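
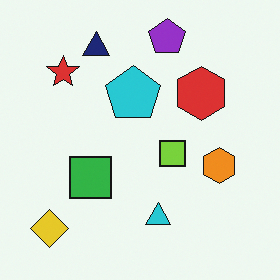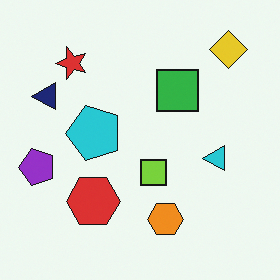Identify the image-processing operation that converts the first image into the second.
This is the original image transposed (reflected across the top-left ↔ bottom-right diagonal).

Shapes have swapped their row and column positions — what was in the top-right is now in the bottom-left — a diagonal reflection.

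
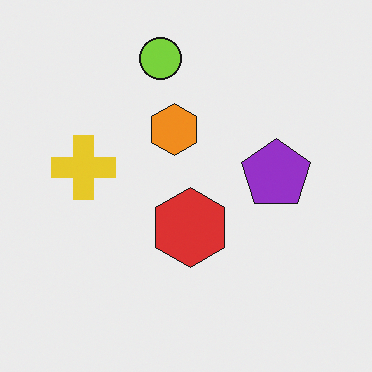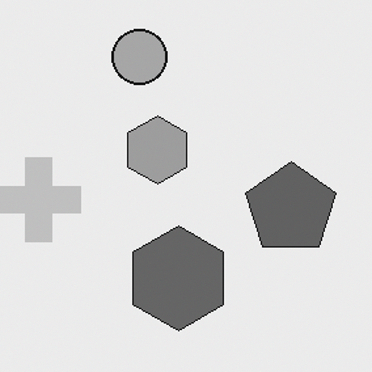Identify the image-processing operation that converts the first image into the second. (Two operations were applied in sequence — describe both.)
The image was converted to grayscale, then cropped slightly and scaled back up.

All color is removed — every shape is now a shade of grey. The visible shapes are larger and the field of view is narrower; shapes near the original edges may be partly or wholly outside the frame — a crop-and-rescale.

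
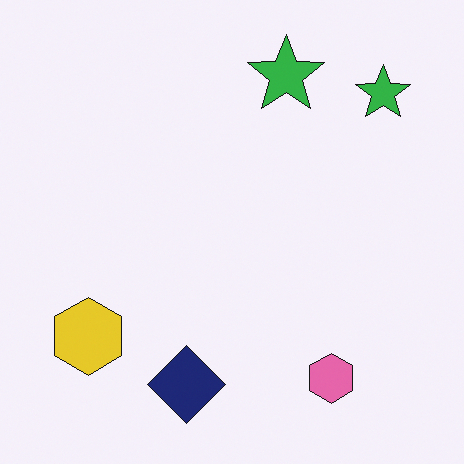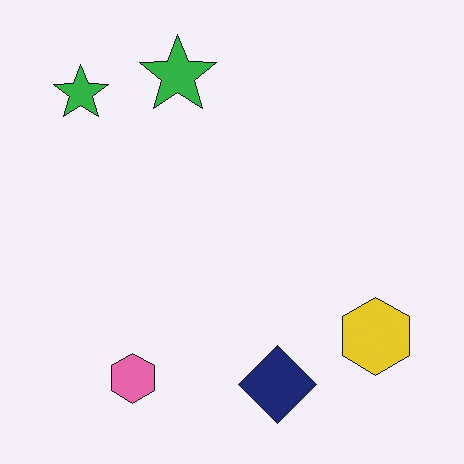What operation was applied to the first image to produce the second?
This is the original image flipped horizontally (left ↔ right).

The yellow hexagon is in the bottom-left of the first image and the bottom-right of the second — shapes on opposite sides of the vertical midline have swapped in a mirror flip.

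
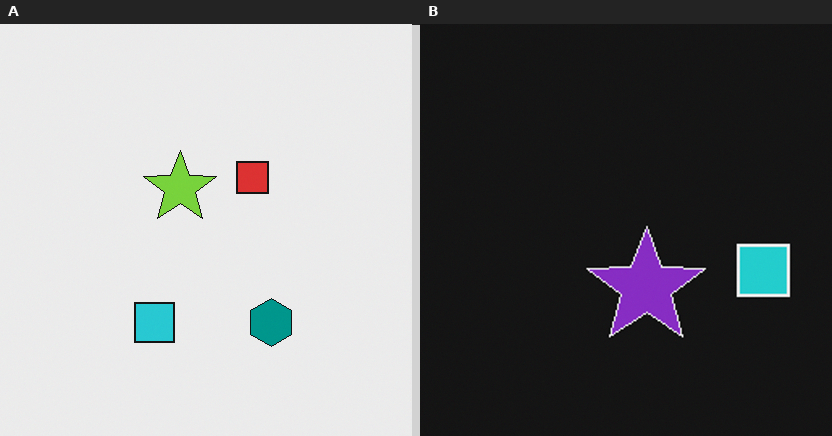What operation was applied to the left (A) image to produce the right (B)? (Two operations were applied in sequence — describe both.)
The transformation is: color-inverted (negative), then cropped tightly and scaled back up.

The light background has become dark and every shape's color is its complement — a photographic negative. The visible shapes are larger and the field of view is narrower; shapes near the original edges may be partly or wholly outside the frame — a crop-and-rescale.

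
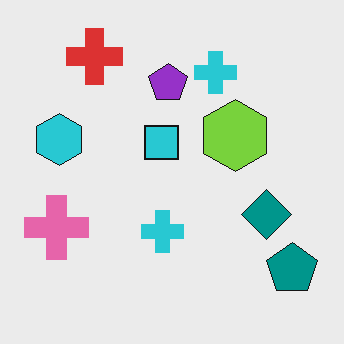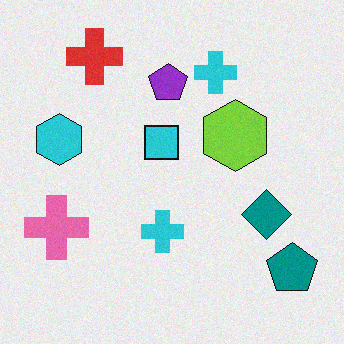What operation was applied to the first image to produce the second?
The image was degraded with a light layer of grain.

Random speckle covers the whole image, including the flat background.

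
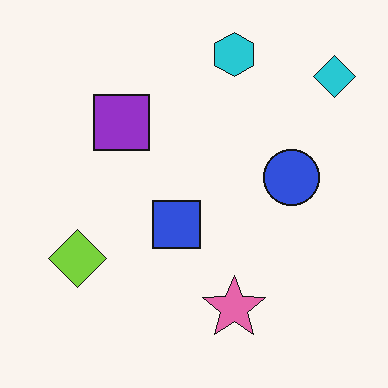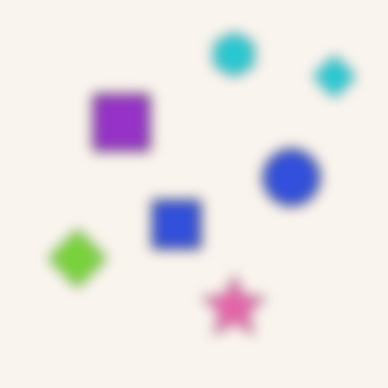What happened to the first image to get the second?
It was strongly gaussian-blurred.

Shape edges and outlines are uniformly softened across the whole image.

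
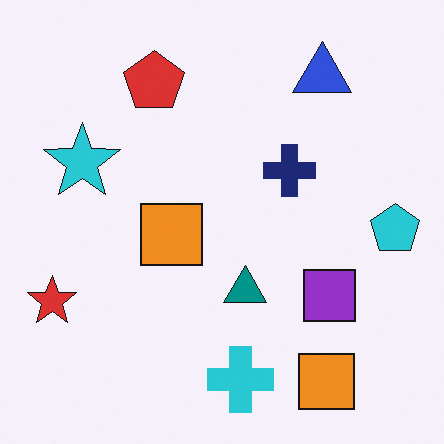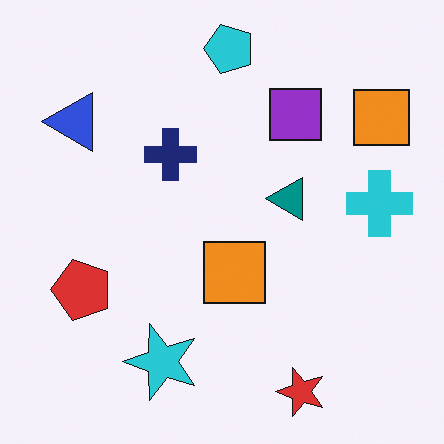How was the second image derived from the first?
It was rotated 90° counter-clockwise.

The red star sits in the bottom-left of the first image and the bottom-right of the second — consistent with a whole-image 90° counter-clockwise rotation.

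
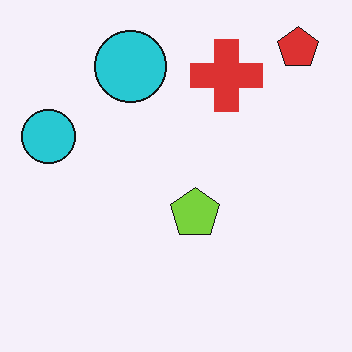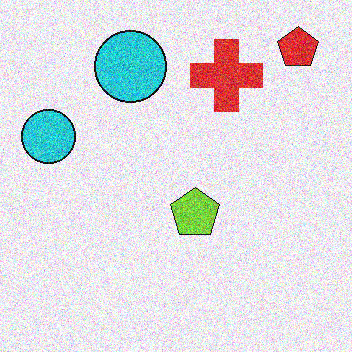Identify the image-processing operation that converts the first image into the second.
The transformation is: degraded with strong gaussian noise.

Random speckle covers the whole image, including the flat background.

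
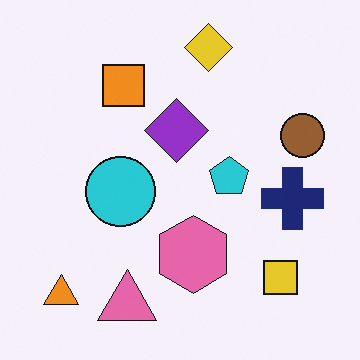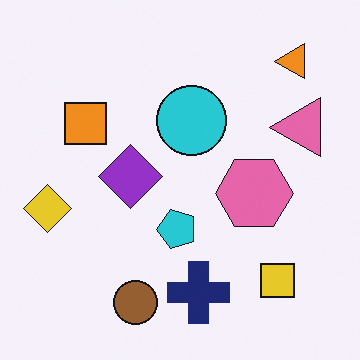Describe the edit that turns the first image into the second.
The transformation is: transposed (reflected across the top-left ↔ bottom-right diagonal).

Shapes have swapped their row and column positions — what was in the top-right is now in the bottom-left — a diagonal reflection.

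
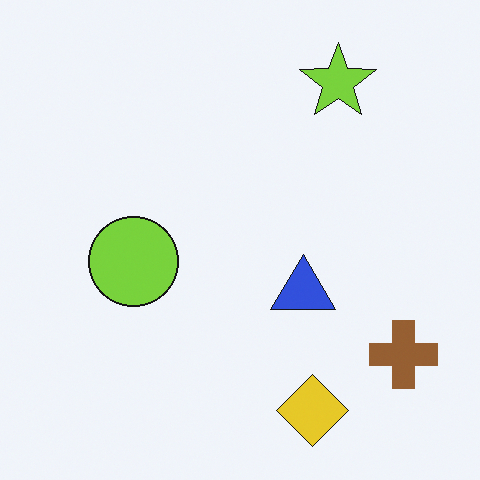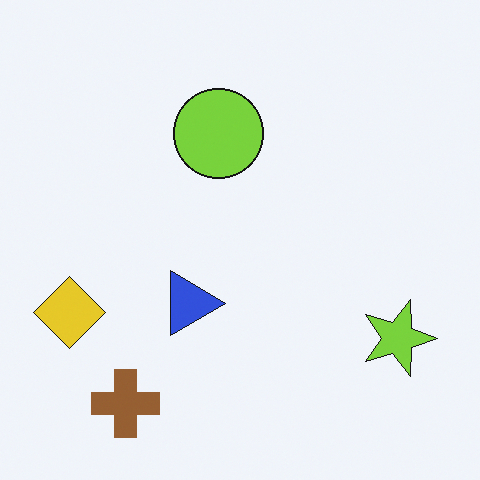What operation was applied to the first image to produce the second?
Rotated 90° clockwise.

The brown cross sits in the bottom-right of the first image and the bottom-left of the second — consistent with a whole-image 90° clockwise rotation.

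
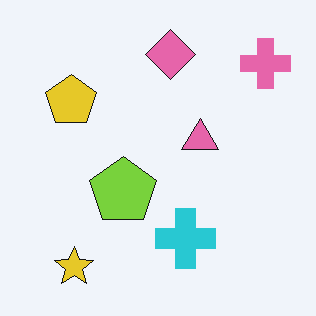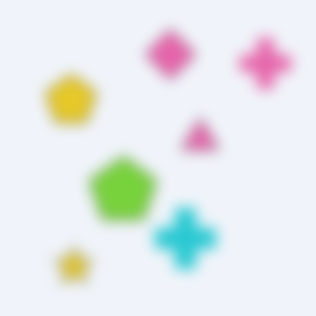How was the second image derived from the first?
The transformation is: strongly gaussian-blurred.

Shape edges and outlines are uniformly softened across the whole image.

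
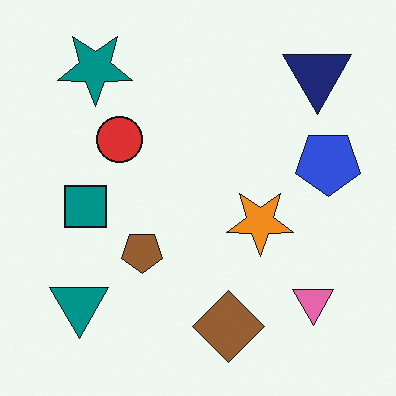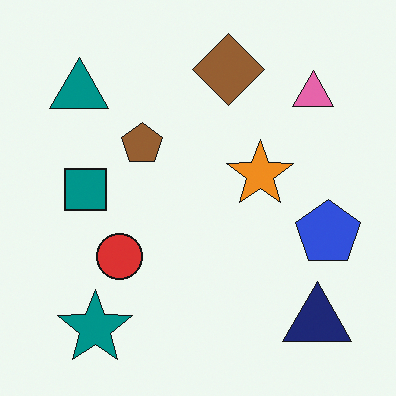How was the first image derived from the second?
It was flipped vertically (top ↔ bottom).

The teal star is in the bottom-left of the second image and the top-left of the first — shapes on opposite sides of the horizontal midline have swapped in a mirror flip.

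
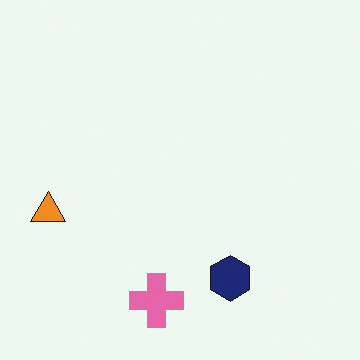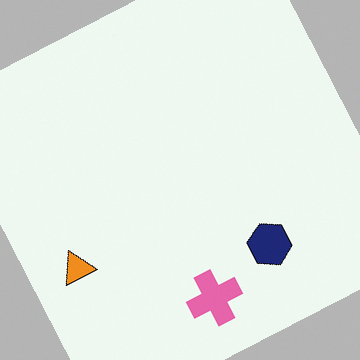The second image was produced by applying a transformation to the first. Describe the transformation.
Rotated counter-clockwise by a clearly visible amount.

Every shape is tilted by the same angle and the image corners show triangular fill wedges — a whole-image rotation by a non-right angle.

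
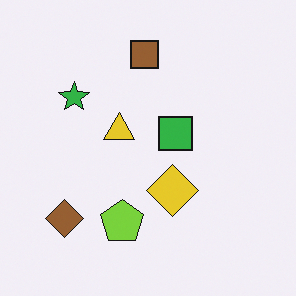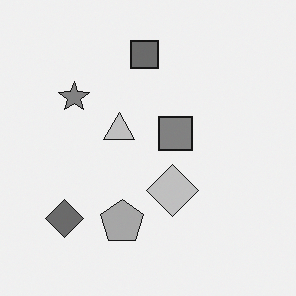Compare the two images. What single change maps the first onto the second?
It was converted to grayscale.

All color is removed — every shape is now a shade of grey.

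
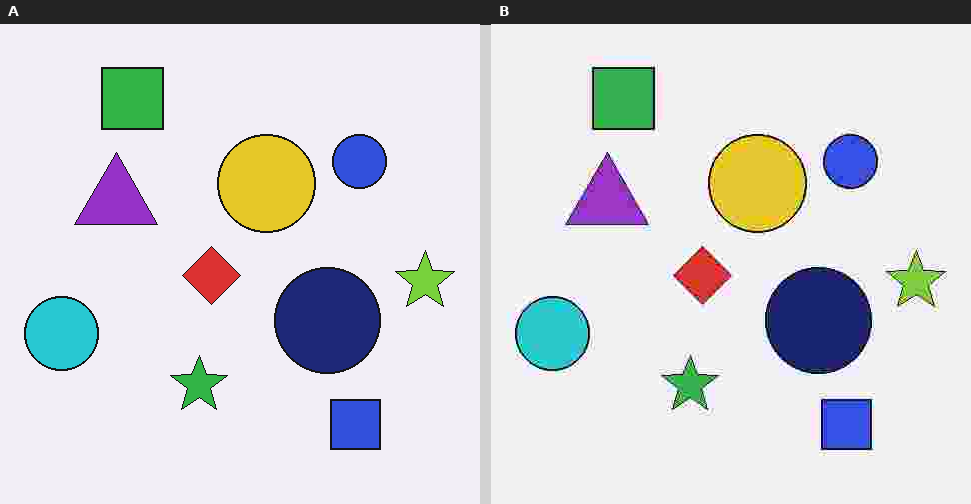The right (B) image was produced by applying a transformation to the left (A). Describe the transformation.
It was heavily JPEG-compressed with obvious blocking artifacts.

Blocky 8×8 compression artifacts appear around shape edges and the flat background shows ringing — characteristic JPEG degradation.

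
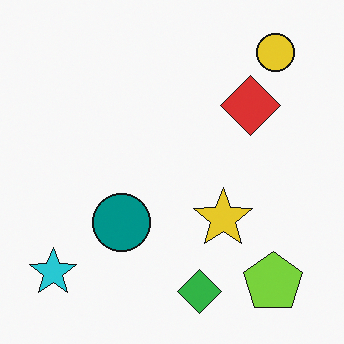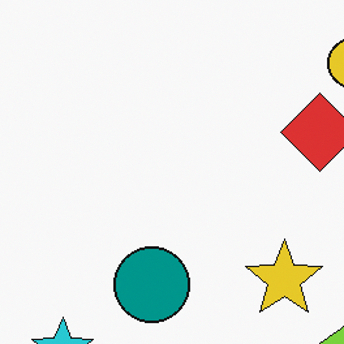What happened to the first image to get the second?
The second image is the first cropped slightly and scaled back up.

The visible shapes are larger and the field of view is narrower; shapes near the original edges may be partly or wholly outside the frame — a crop-and-rescale.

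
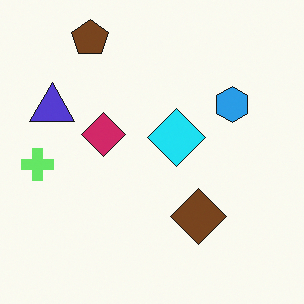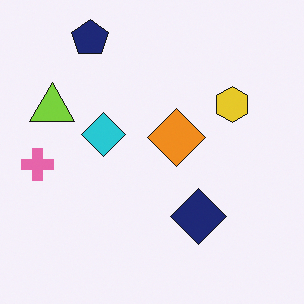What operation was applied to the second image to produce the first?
The first image is the second hue-shifted noticeably.

Every shape's color has rotated by the same amount around the hue wheel — a uniform hue shift.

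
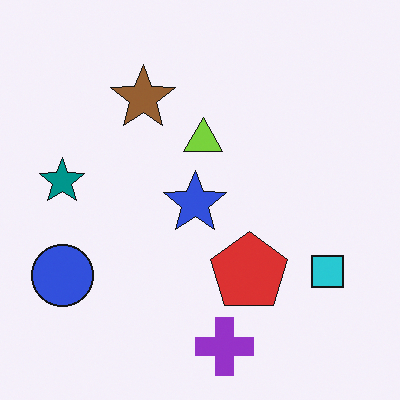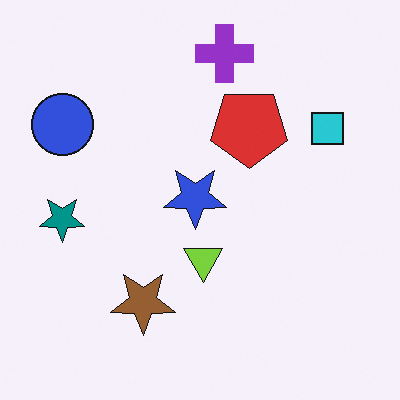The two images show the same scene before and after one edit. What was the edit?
Flipped vertically (top ↔ bottom).

The purple cross is in the bottom of the first image and the top of the second — shapes on opposite sides of the horizontal midline have swapped in a mirror flip.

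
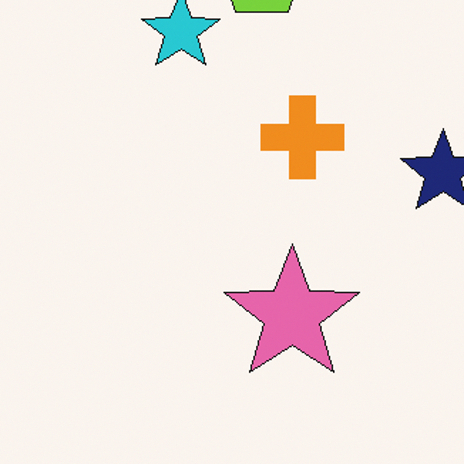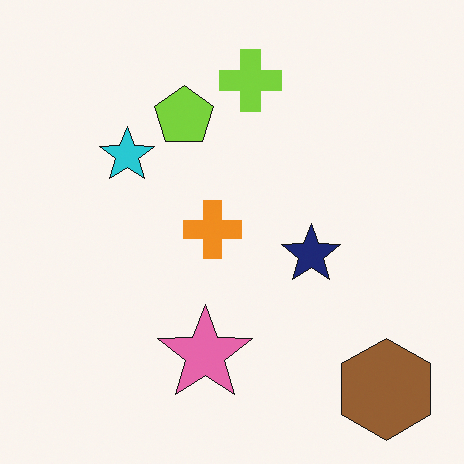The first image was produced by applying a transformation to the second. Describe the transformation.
The first image is the second cropped to a modestly smaller region and rescaled.

The visible shapes are larger and the field of view is narrower; shapes near the original edges may be partly or wholly outside the frame — a crop-and-rescale.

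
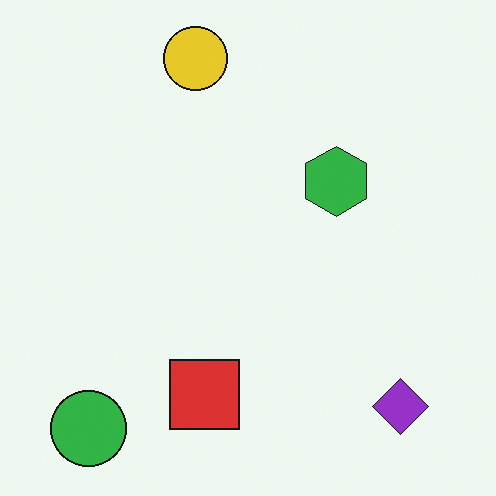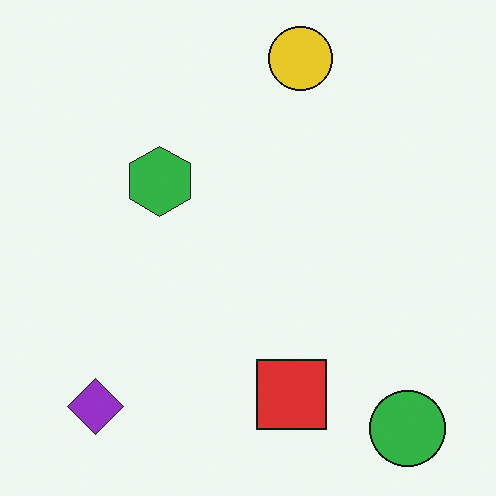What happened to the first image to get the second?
The transformation is: flipped horizontally (left ↔ right).

The green circle is in the bottom-left of the first image and the bottom-right of the second — shapes on opposite sides of the vertical midline have swapped in a mirror flip.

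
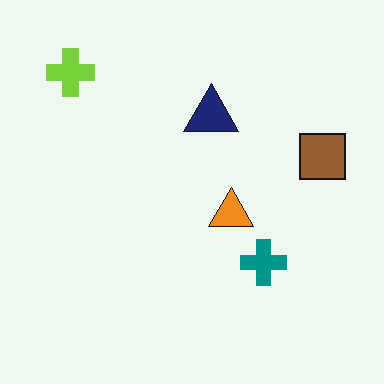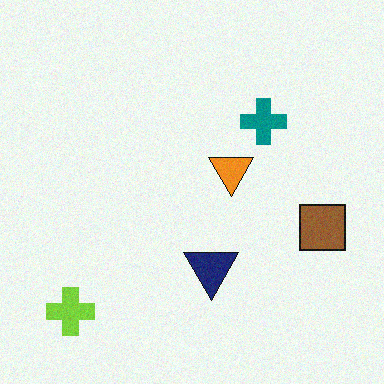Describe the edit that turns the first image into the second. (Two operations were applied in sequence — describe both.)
The transformation is: flipped vertically (top ↔ bottom), then degraded with subtle gaussian noise.

The lime cross is in the top-left of the first image and the bottom-left of the second — shapes on opposite sides of the horizontal midline have swapped in a mirror flip. Random speckle covers the whole image, including the flat background.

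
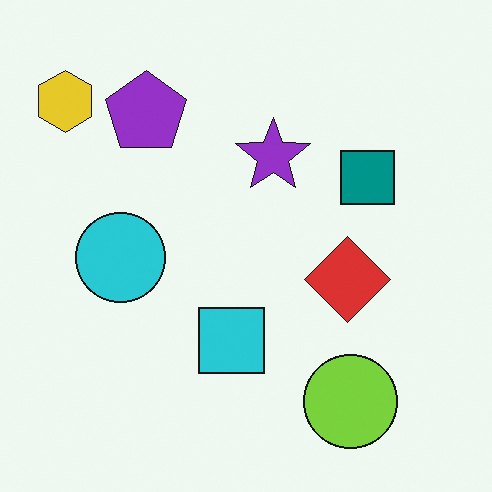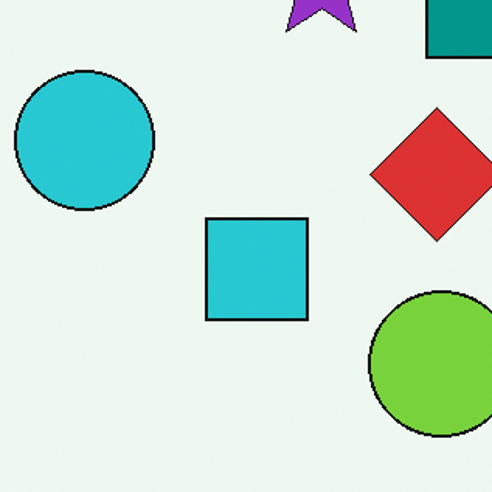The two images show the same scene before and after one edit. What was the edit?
It was cropped to a modestly smaller region and rescaled.

The visible shapes are larger and the field of view is narrower; shapes near the original edges may be partly or wholly outside the frame — a crop-and-rescale.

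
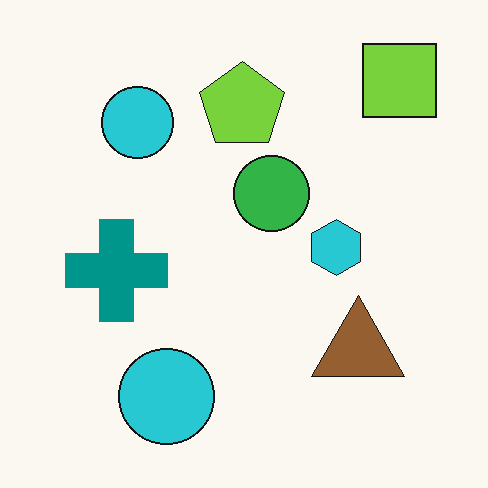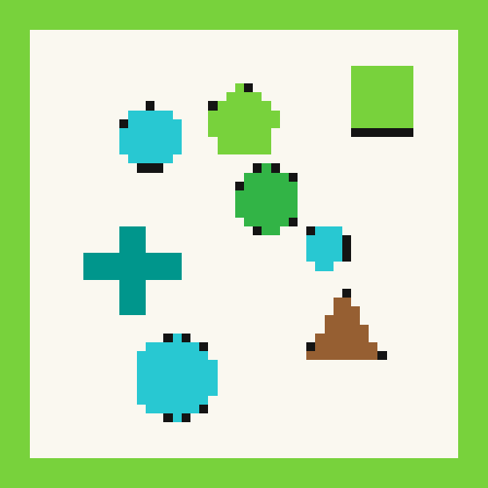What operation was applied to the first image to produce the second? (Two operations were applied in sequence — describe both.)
This is the original image coarsely pixelated, then framed with a lime border.

Shapes are reduced to large square blocks; fine edges and outlines are lost — a downscale-then-upscale (mosaic) effect. A solid lime frame runs around the edge of the second image, with the content slightly shrunk inside it.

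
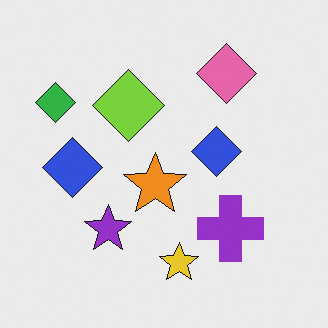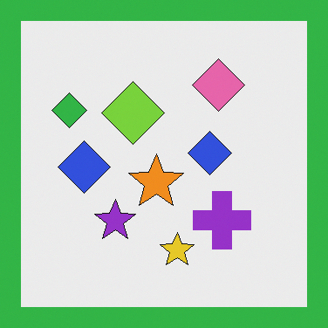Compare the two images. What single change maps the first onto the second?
It was framed with a green border.

A solid green frame runs around the edge of the second image, with the content slightly shrunk inside it.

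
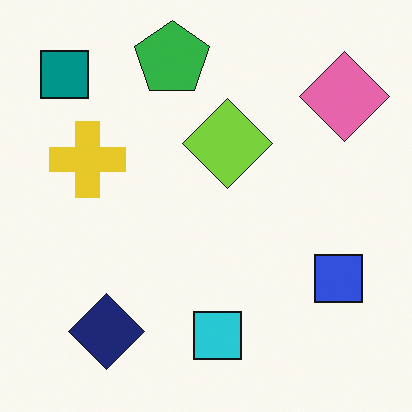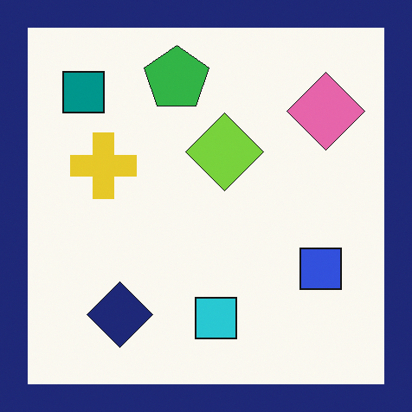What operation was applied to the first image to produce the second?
The image was framed with a navy border.

A solid navy frame runs around the edge of the second image, with the content slightly shrunk inside it.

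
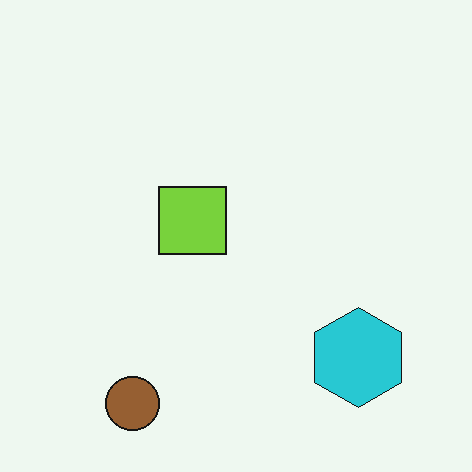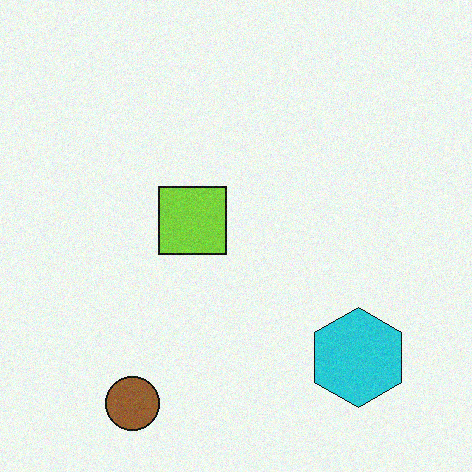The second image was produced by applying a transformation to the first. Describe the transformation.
The second image is the first degraded with subtle gaussian noise.

Random speckle covers the whole image, including the flat background.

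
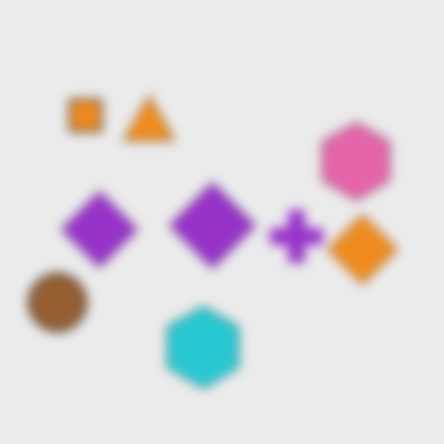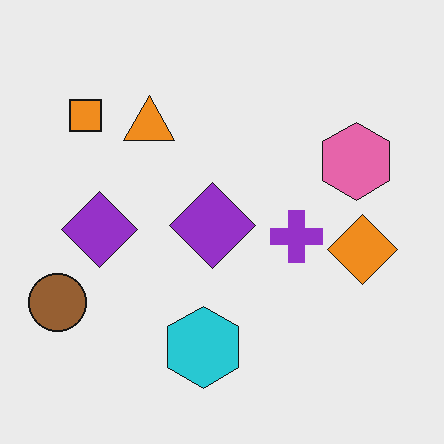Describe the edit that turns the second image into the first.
It was heavily blurred.

Shape edges and outlines are uniformly softened across the whole image.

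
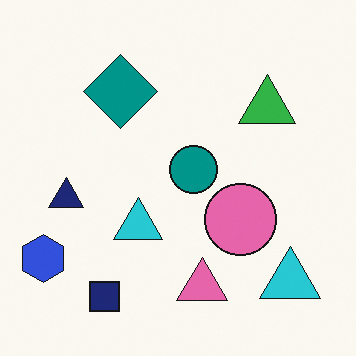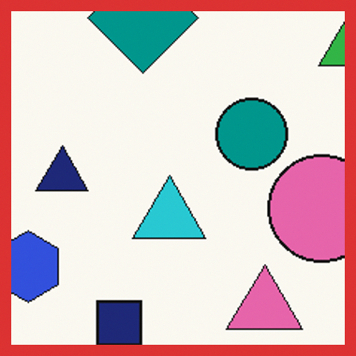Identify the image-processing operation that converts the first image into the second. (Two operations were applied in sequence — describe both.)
The image was cropped to a modestly smaller region and rescaled, then framed with a red border.

The visible shapes are larger and the field of view is narrower; shapes near the original edges may be partly or wholly outside the frame — a crop-and-rescale. A solid red frame runs around the edge of the second image, with the content slightly shrunk inside it.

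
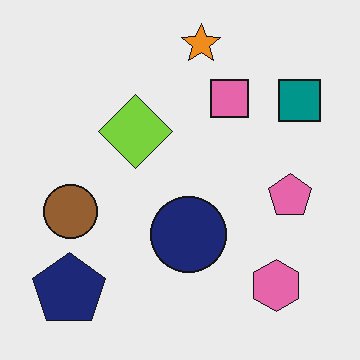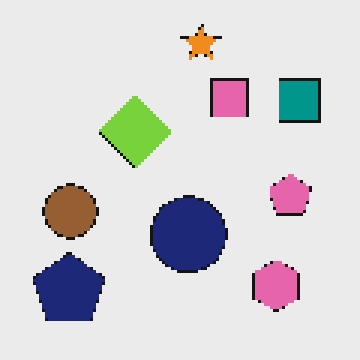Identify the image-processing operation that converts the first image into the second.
The second image is the first mildly pixelated.

Shapes are reduced to large square blocks; fine edges and outlines are lost — a downscale-then-upscale (mosaic) effect.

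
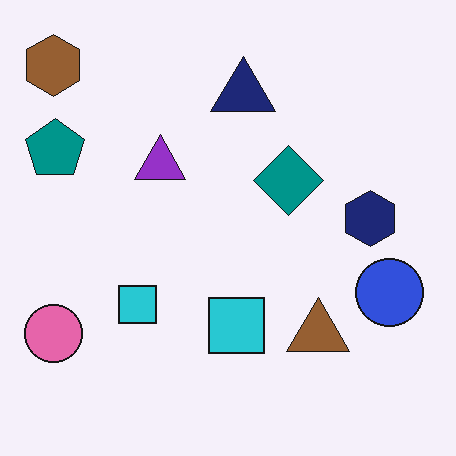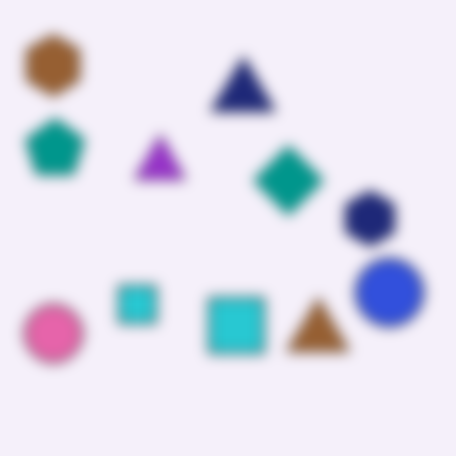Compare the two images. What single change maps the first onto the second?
It was heavily blurred.

Shape edges and outlines are uniformly softened across the whole image.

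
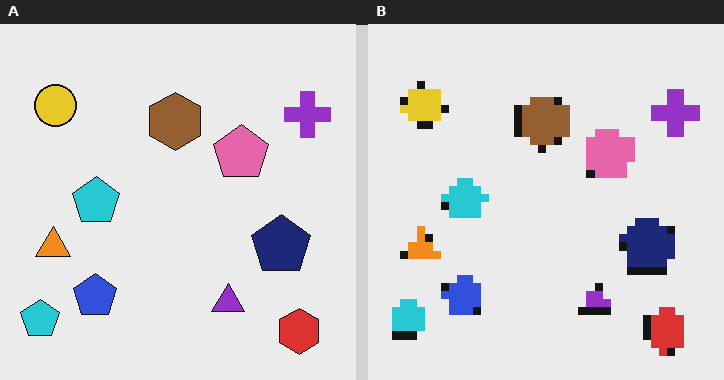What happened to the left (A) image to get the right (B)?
Pixelated into visible square blocks.

Shapes are reduced to large square blocks; fine edges and outlines are lost — a downscale-then-upscale (mosaic) effect.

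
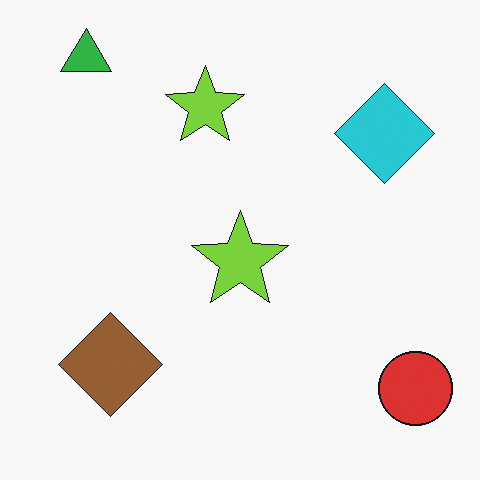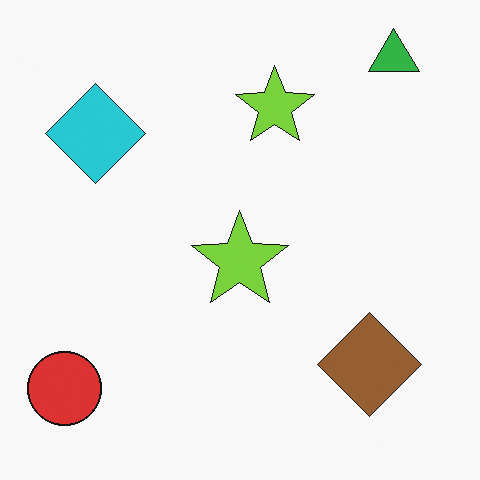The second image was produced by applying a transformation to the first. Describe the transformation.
It was flipped horizontally (left ↔ right).

The red circle is in the bottom-right of the first image and the bottom-left of the second — shapes on opposite sides of the vertical midline have swapped in a mirror flip.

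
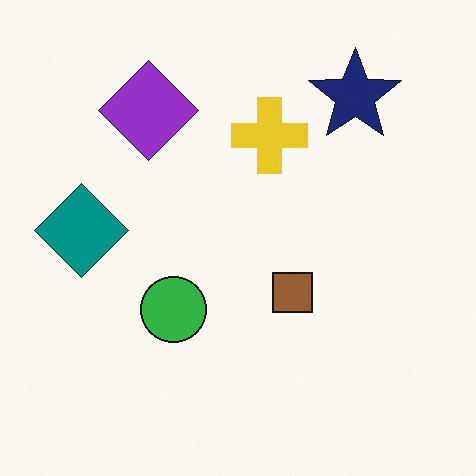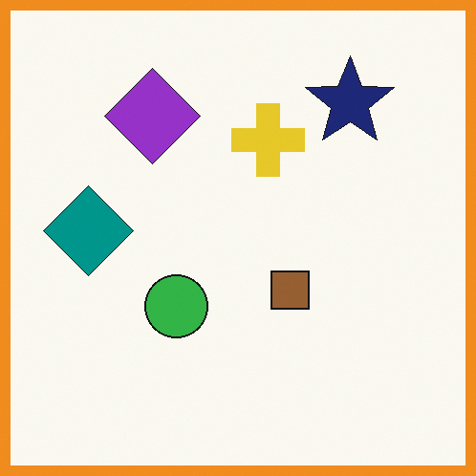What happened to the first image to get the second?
It was framed with a orange border.

A solid orange frame runs around the edge of the second image, with the content slightly shrunk inside it.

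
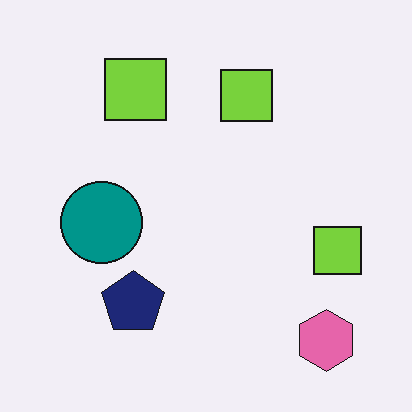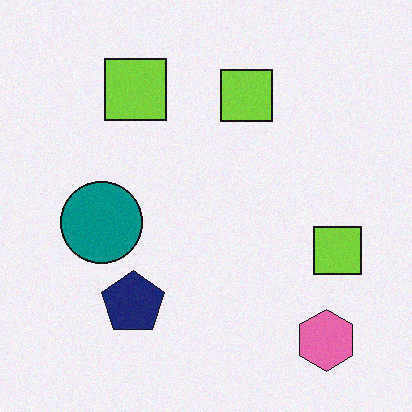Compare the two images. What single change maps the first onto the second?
This is the original image degraded with subtle gaussian noise.

Random speckle covers the whole image, including the flat background.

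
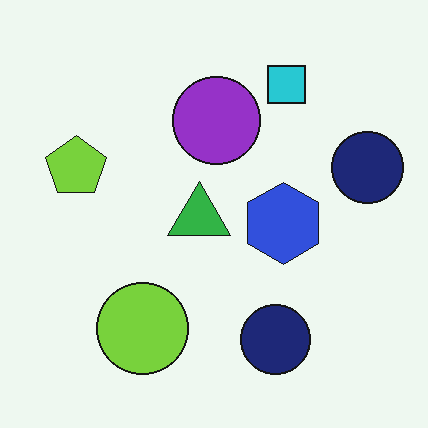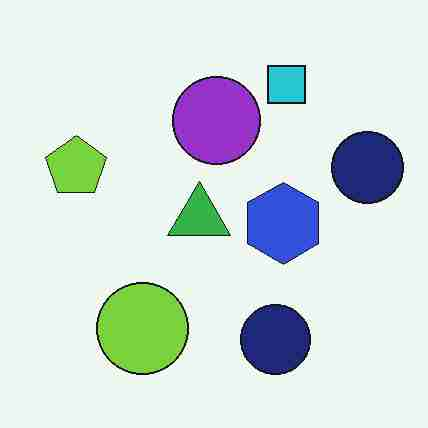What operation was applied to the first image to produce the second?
The second image is the first heavily JPEG-compressed with obvious blocking artifacts.

Blocky 8×8 compression artifacts appear around shape edges and the flat background shows ringing — characteristic JPEG degradation.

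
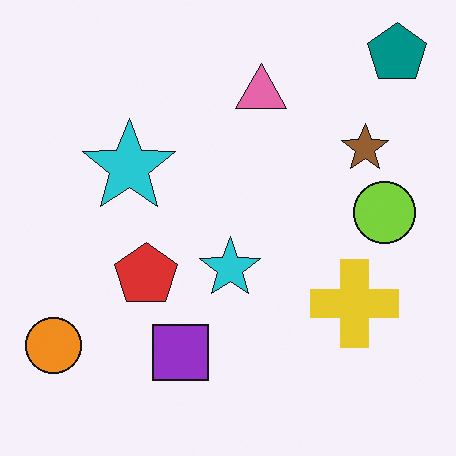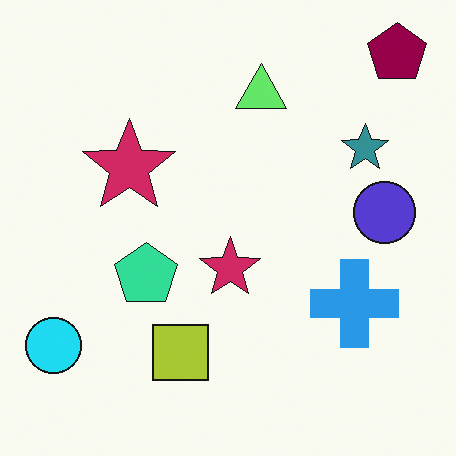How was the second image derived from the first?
The transformation is: hue-shifted through roughly a third of the color wheel.

Every shape's color has rotated by the same amount around the hue wheel — a uniform hue shift.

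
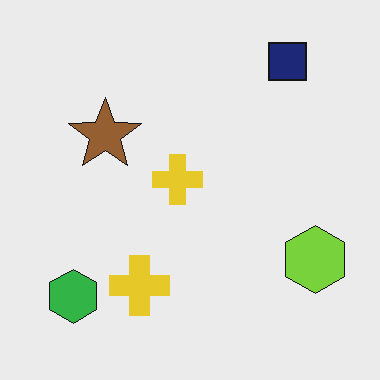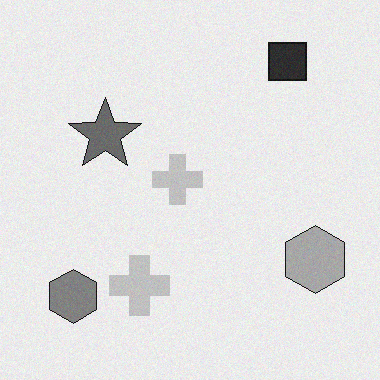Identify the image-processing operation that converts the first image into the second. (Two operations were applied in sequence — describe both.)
The image was converted to grayscale, then degraded with a light layer of grain.

All color is removed — every shape is now a shade of grey. Random speckle covers the whole image, including the flat background.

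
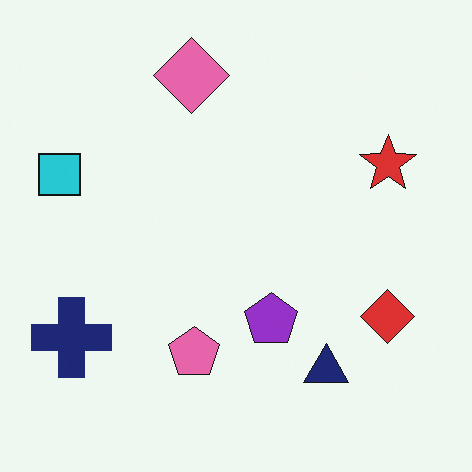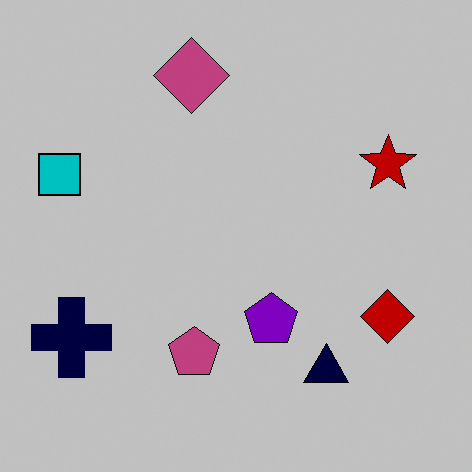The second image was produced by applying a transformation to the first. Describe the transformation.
The second image is the first aggressively posterized.

Each flat color has snapped to a coarser quantized level — most visibly, the near-white background has dropped to a flat grey.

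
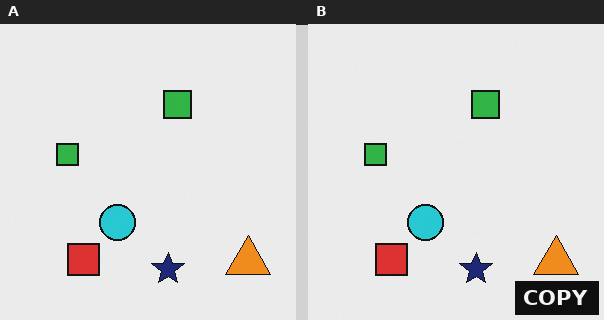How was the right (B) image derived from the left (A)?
It was watermarked with the text "COPY" in the lower-right corner.

A dark label reading "COPY" appears in the lower-right corner.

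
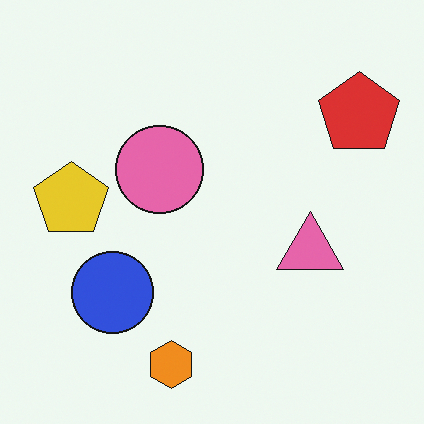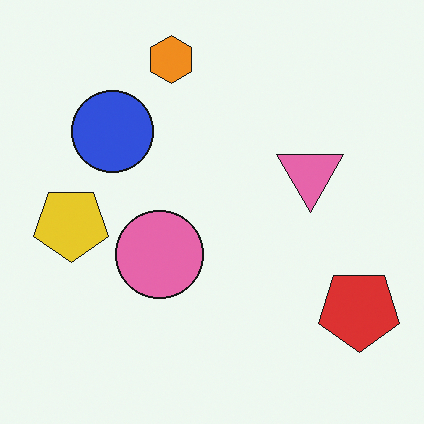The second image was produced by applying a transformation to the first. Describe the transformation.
The second image is the first flipped vertically (top ↔ bottom).

The orange hexagon is in the bottom of the first image and the top of the second — shapes on opposite sides of the horizontal midline have swapped in a mirror flip.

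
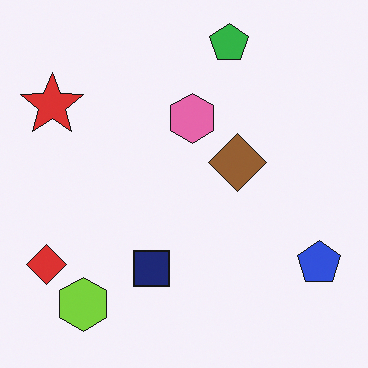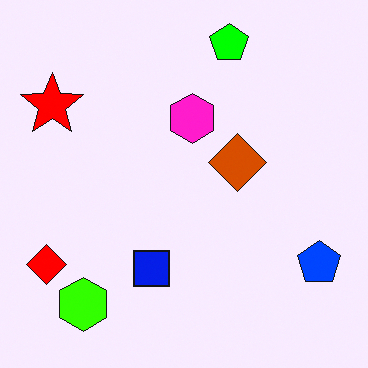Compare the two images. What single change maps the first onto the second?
Heavily oversaturated.

All colors are more vivid — a global saturation change.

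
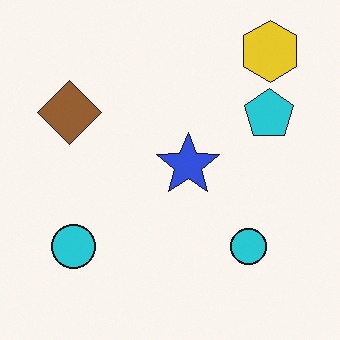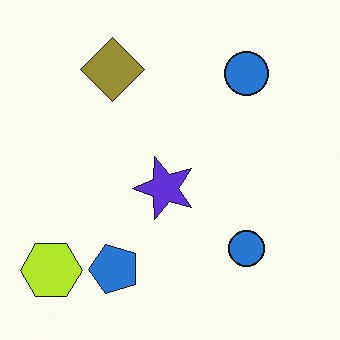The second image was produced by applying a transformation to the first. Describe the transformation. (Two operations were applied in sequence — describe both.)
The transformation is: transposed (reflected across the top-left ↔ bottom-right diagonal), then hue-shifted slightly.

Shapes have swapped their row and column positions — what was in the top-right is now in the bottom-left — a diagonal reflection. Every shape's color has rotated by the same amount around the hue wheel — a uniform hue shift.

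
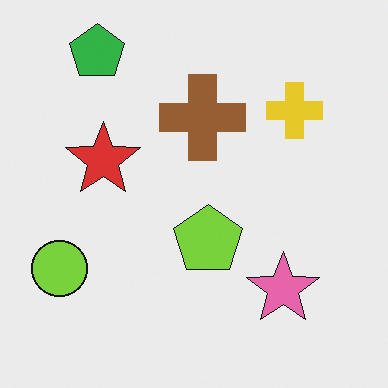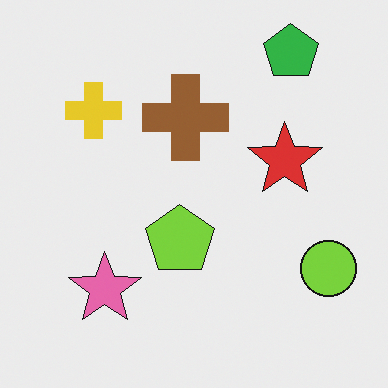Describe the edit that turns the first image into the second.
The transformation is: flipped horizontally (left ↔ right).

The lime circle is in the bottom-left of the first image and the bottom-right of the second — shapes on opposite sides of the vertical midline have swapped in a mirror flip.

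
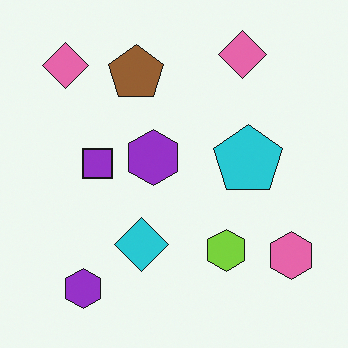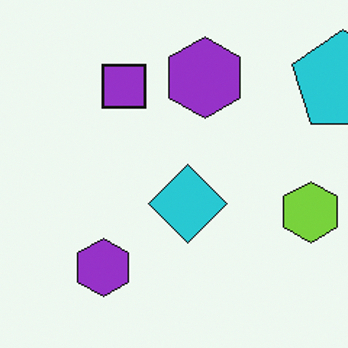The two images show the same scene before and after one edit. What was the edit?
The transformation is: cropped to a modestly smaller region and rescaled.

The visible shapes are larger and the field of view is narrower; shapes near the original edges may be partly or wholly outside the frame — a crop-and-rescale.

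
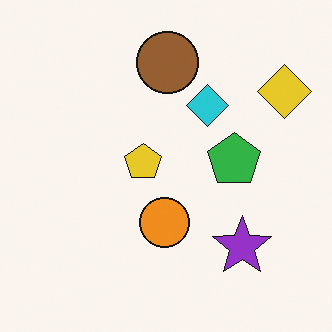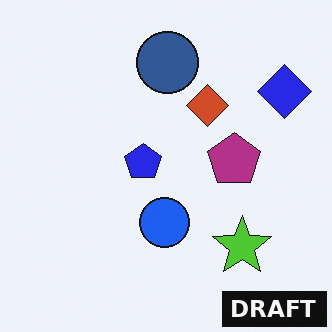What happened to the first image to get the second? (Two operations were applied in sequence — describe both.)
This is the original image hue-shifted through roughly half the color wheel, then watermarked with the text "DRAFT" in the lower-right corner.

Every shape's color has rotated by the same amount around the hue wheel — a uniform hue shift. A dark label reading "DRAFT" appears in the lower-right corner.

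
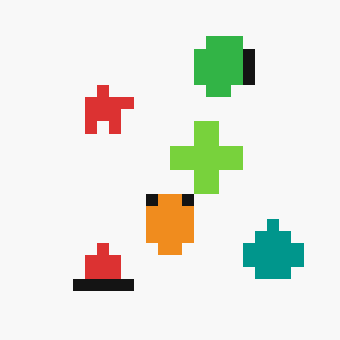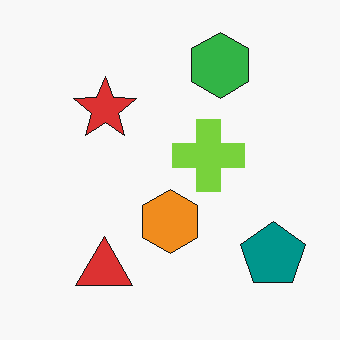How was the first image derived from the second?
The transformation is: heavily pixelated into large blocks.

Shapes are reduced to large square blocks; fine edges and outlines are lost — a downscale-then-upscale (mosaic) effect.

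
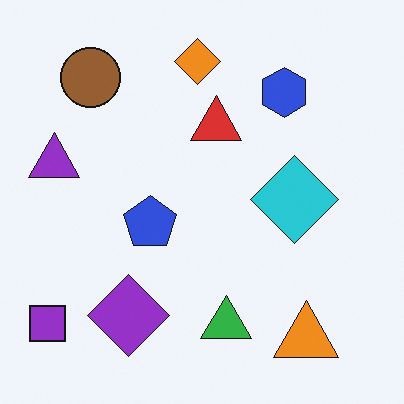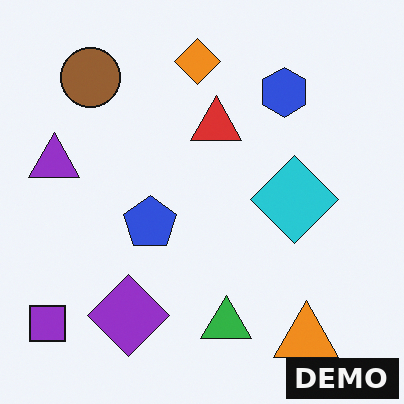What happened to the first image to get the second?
The image was watermarked with the text "DEMO" in the lower-right corner.

A dark label reading "DEMO" appears in the lower-right corner.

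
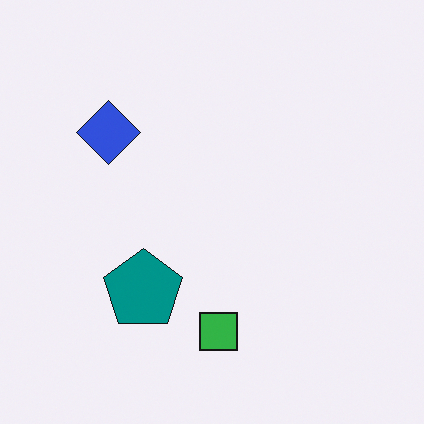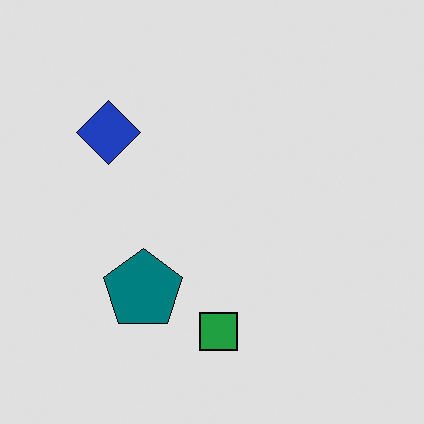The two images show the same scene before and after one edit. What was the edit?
The image was moderately posterized.

Each flat color has snapped to a coarser quantized level — most visibly, the near-white background has dropped to a flat grey.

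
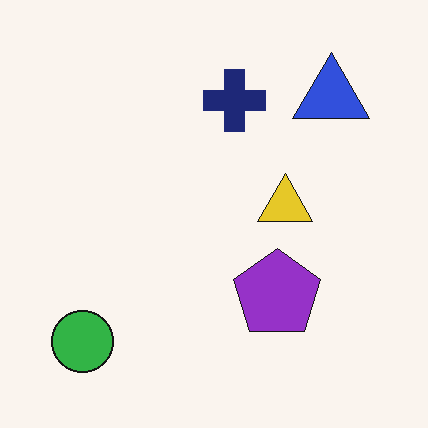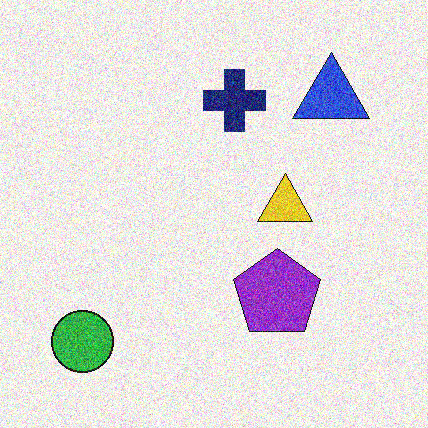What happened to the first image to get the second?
The image was degraded with strong gaussian noise.

Random speckle covers the whole image, including the flat background.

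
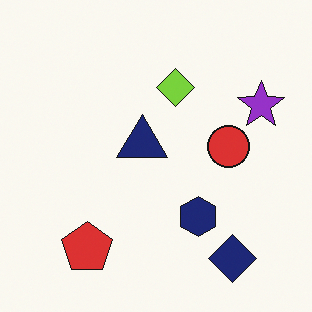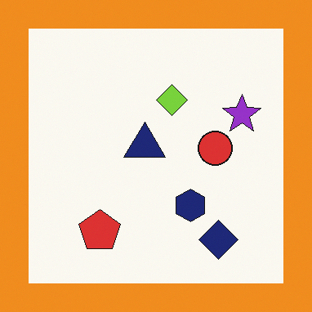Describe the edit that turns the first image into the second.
Framed with a orange border.

A solid orange frame runs around the edge of the second image, with the content slightly shrunk inside it.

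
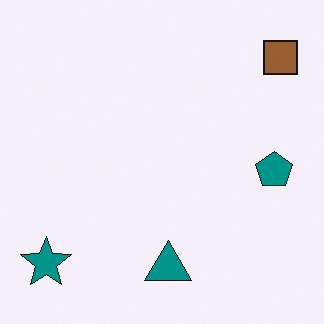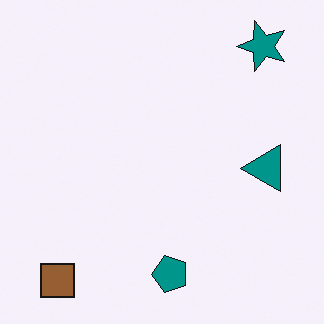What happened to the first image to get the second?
Transposed (reflected across the top-left ↔ bottom-right diagonal).

Shapes have swapped their row and column positions — what was in the top-right is now in the bottom-left — a diagonal reflection.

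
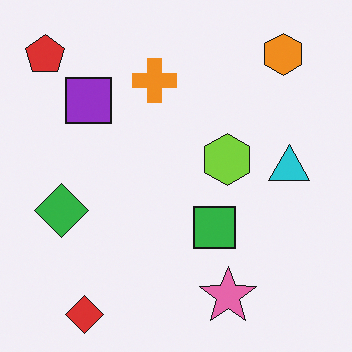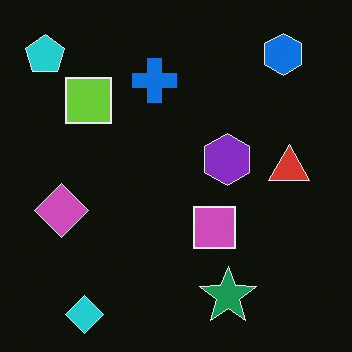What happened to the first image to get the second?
The second image is the first color-inverted (negative).

The light background has become dark and every shape's color is its complement — a photographic negative.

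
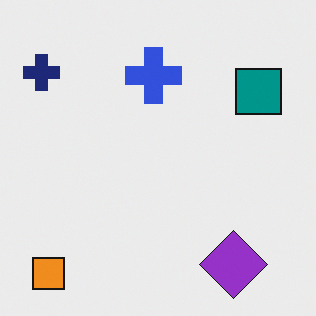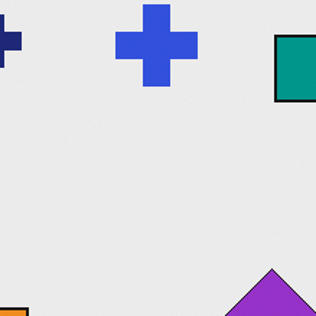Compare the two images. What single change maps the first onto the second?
The second image is the first cropped slightly and scaled back up.

The visible shapes are larger and the field of view is narrower; shapes near the original edges may be partly or wholly outside the frame — a crop-and-rescale.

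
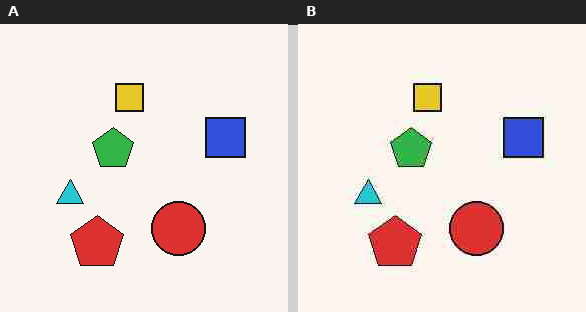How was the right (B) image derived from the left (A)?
Degraded with heavy JPEG compression.

Blocky 8×8 compression artifacts appear around shape edges and the flat background shows ringing — characteristic JPEG degradation.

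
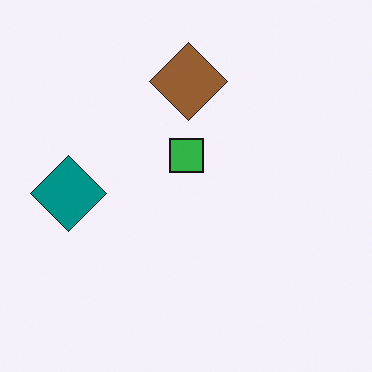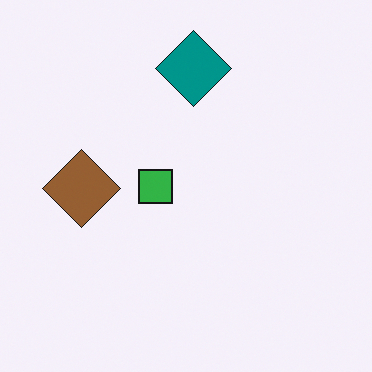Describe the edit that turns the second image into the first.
The image was transposed (reflected across the top-left ↔ bottom-right diagonal).

Shapes have swapped their row and column positions — what was in the top-right is now in the bottom-left — a diagonal reflection.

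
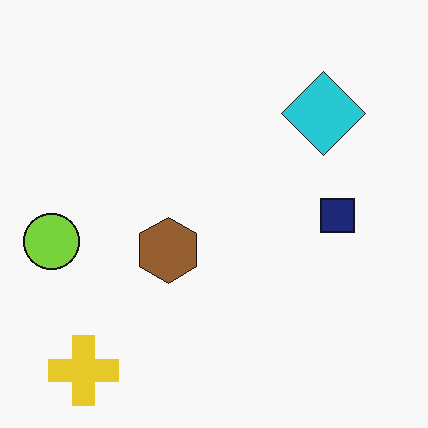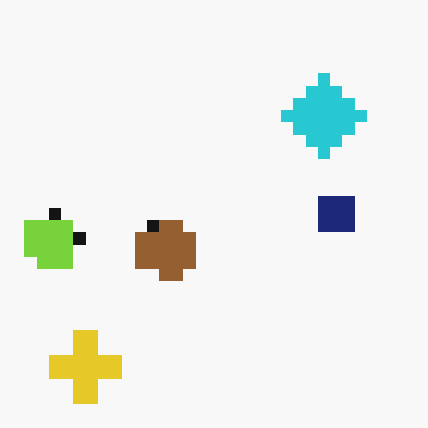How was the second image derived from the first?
It was heavily pixelated into large blocks.

Shapes are reduced to large square blocks; fine edges and outlines are lost — a downscale-then-upscale (mosaic) effect.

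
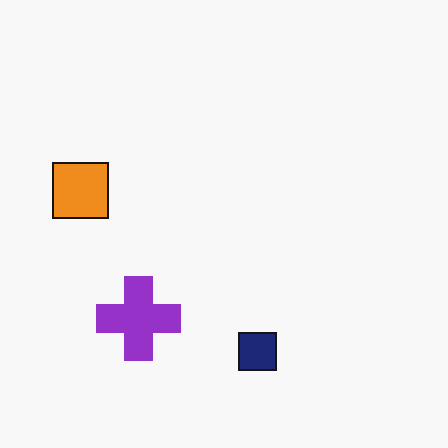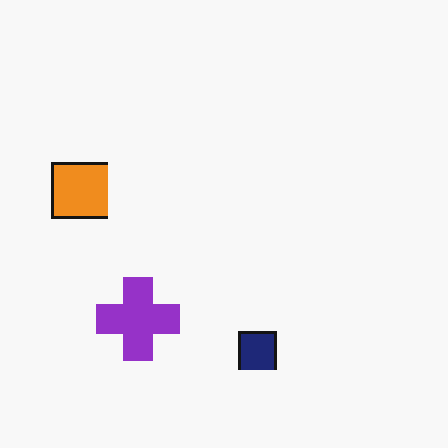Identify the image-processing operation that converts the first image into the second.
The transformation is: lightly pixelated (a mild mosaic effect).

Shapes are reduced to large square blocks; fine edges and outlines are lost — a downscale-then-upscale (mosaic) effect.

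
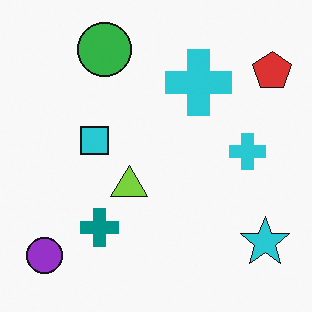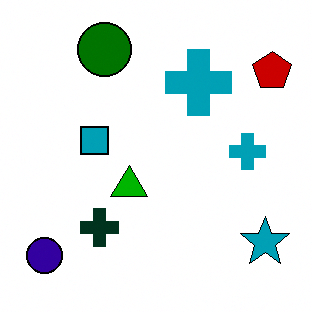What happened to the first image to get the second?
It was boosted in contrast.

Tones are pushed away from mid-grey across the whole image — a global contrast change.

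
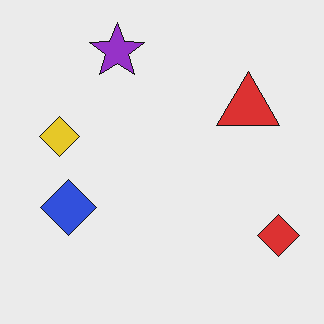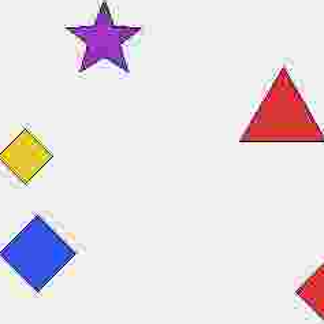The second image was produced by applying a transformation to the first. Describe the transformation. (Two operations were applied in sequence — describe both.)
The image was degraded with heavy JPEG compression, then cropped to a modestly smaller region and rescaled.

Blocky 8×8 compression artifacts appear around shape edges and the flat background shows ringing — characteristic JPEG degradation. The visible shapes are larger and the field of view is narrower; shapes near the original edges may be partly or wholly outside the frame — a crop-and-rescale.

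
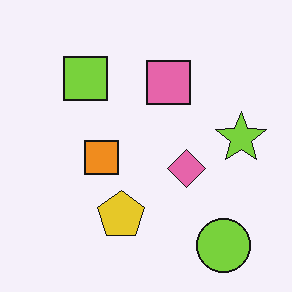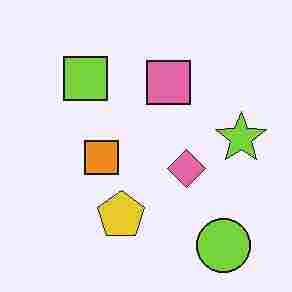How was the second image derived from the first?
The transformation is: heavily JPEG-compressed with obvious blocking artifacts.

Blocky 8×8 compression artifacts appear around shape edges and the flat background shows ringing — characteristic JPEG degradation.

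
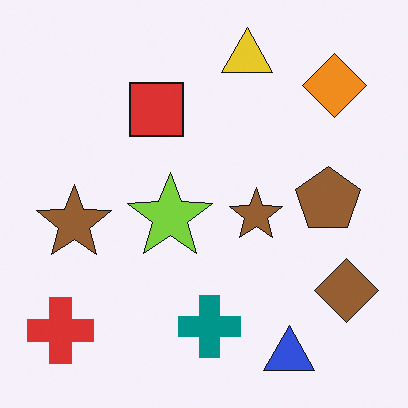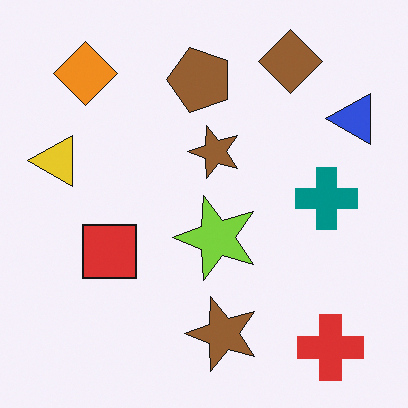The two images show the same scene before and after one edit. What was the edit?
The second image is the first rotated 90° counter-clockwise.

The red cross sits in the bottom-left of the first image and the bottom-right of the second — consistent with a whole-image 90° counter-clockwise rotation.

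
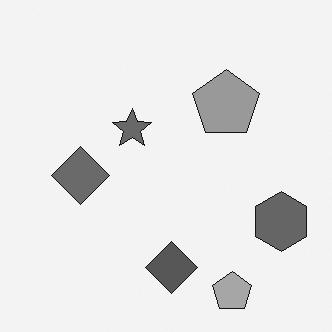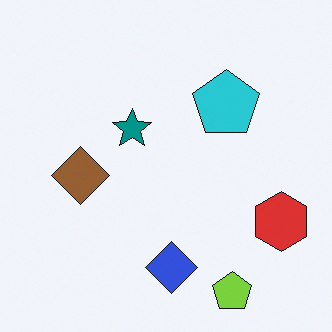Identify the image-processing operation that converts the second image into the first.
It was converted to grayscale.

All color is removed — every shape is now a shade of grey.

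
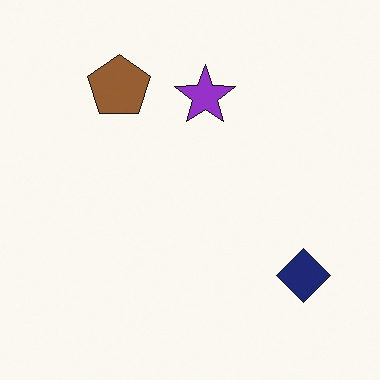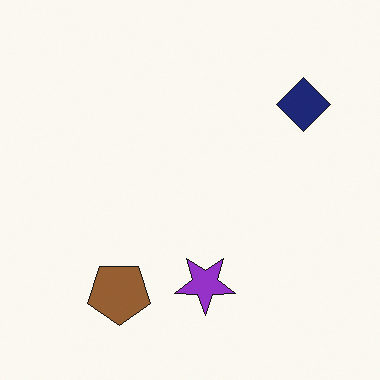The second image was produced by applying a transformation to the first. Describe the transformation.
Flipped vertically (top ↔ bottom).

The brown pentagon is in the top-left of the first image and the bottom-left of the second — shapes on opposite sides of the horizontal midline have swapped in a mirror flip.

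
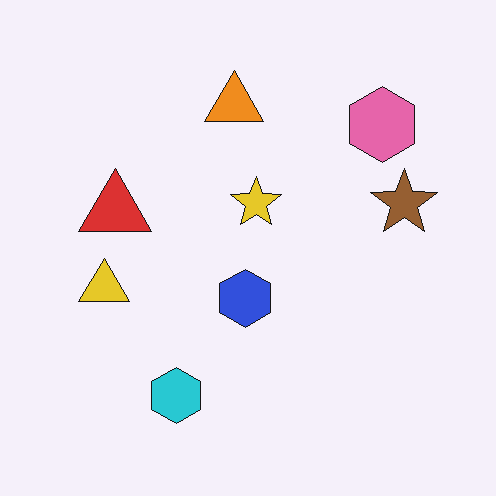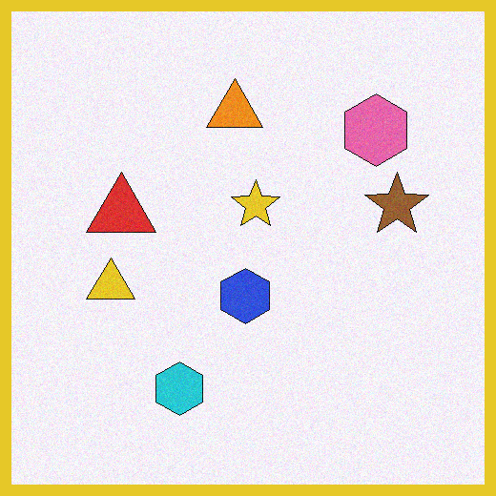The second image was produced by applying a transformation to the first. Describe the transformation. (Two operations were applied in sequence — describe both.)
This is the original image degraded with light additive noise, then framed with a yellow border.

Random speckle covers the whole image, including the flat background. A solid yellow frame runs around the edge of the second image, with the content slightly shrunk inside it.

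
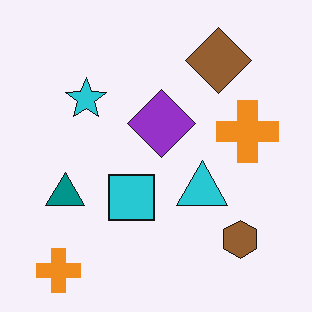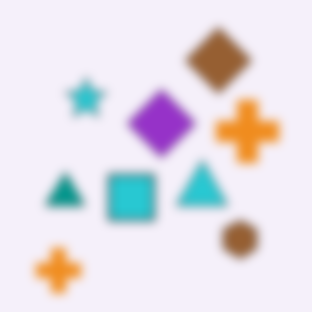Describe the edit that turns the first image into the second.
This is the original image strongly gaussian-blurred.

Shape edges and outlines are uniformly softened across the whole image.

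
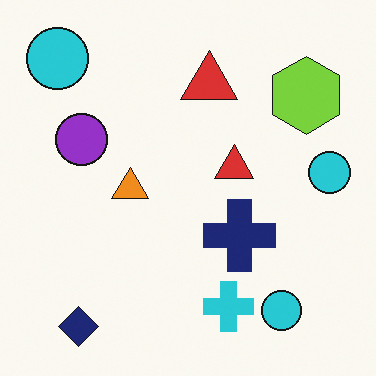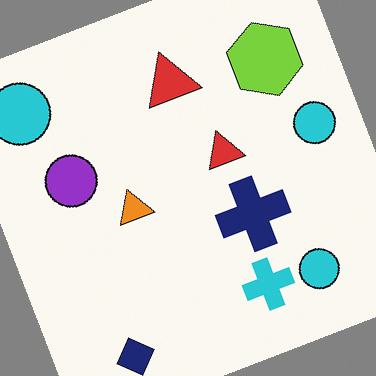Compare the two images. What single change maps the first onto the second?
This is the original image rotated counter-clockwise by a moderate amount.

Every shape is tilted by the same angle and the image corners show triangular fill wedges — a whole-image rotation by a non-right angle.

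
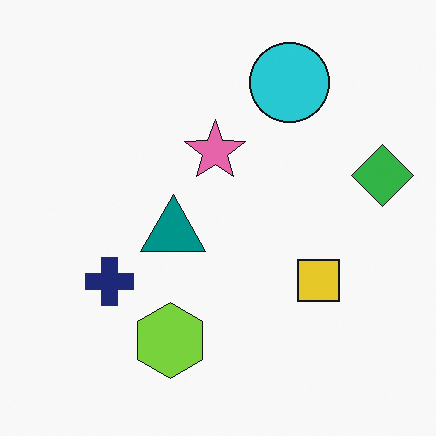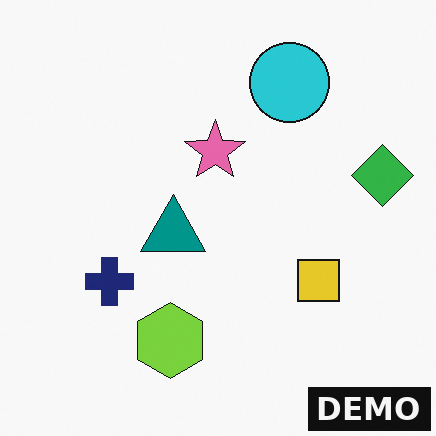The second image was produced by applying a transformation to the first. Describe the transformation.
The transformation is: watermarked with the text "DEMO" in the lower-right corner.

A dark label reading "DEMO" appears in the lower-right corner.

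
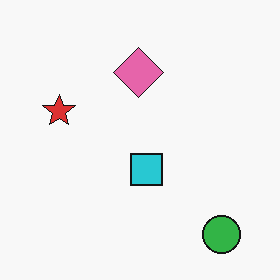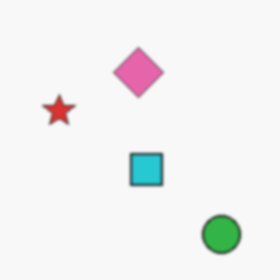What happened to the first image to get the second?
Given a subtle gaussian blur.

Shape edges and outlines are uniformly softened across the whole image.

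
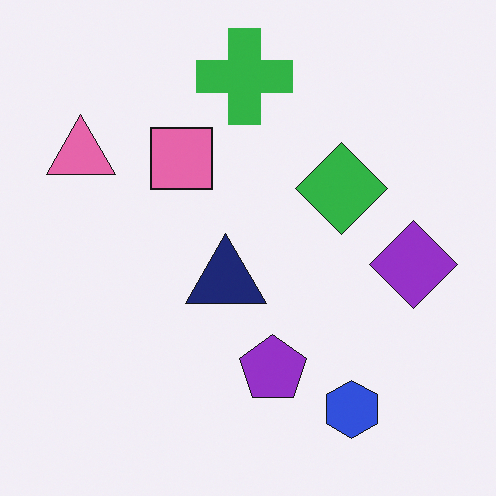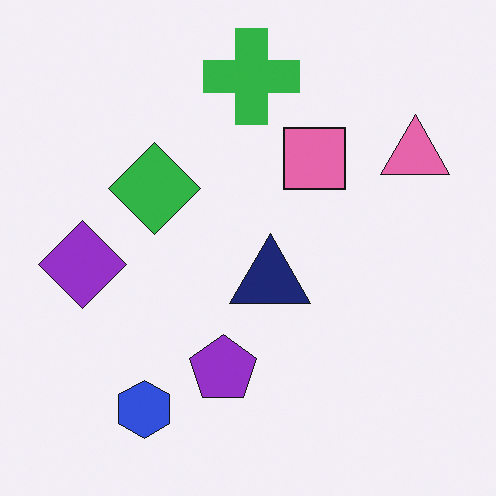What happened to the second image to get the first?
It was flipped horizontally (left ↔ right).

The pink triangle is in the top-right of the second image and the top-left of the first — shapes on opposite sides of the vertical midline have swapped in a mirror flip.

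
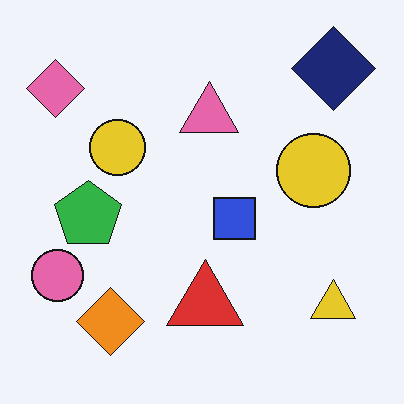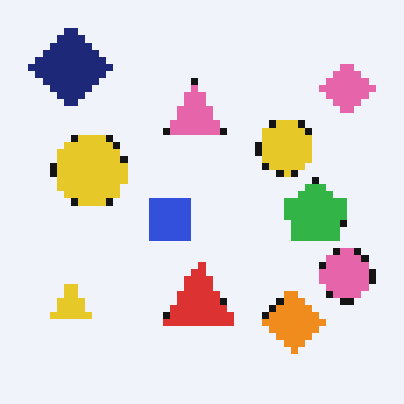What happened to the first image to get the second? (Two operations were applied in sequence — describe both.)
Pixelated into visible square blocks, then flipped horizontally (left ↔ right).

Shapes are reduced to large square blocks; fine edges and outlines are lost — a downscale-then-upscale (mosaic) effect. The pink diamond is in the top-left of the first image and the top-right of the second — shapes on opposite sides of the vertical midline have swapped in a mirror flip.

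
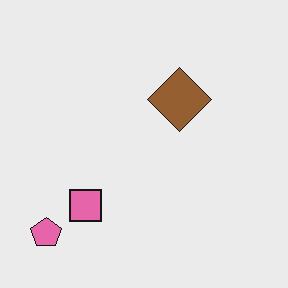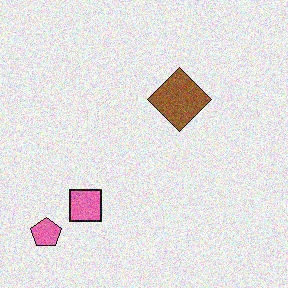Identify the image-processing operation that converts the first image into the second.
The second image is the first degraded with visible gaussian noise.

Random speckle covers the whole image, including the flat background.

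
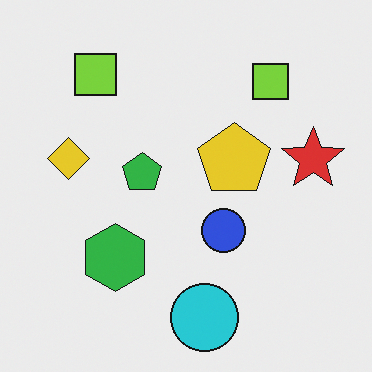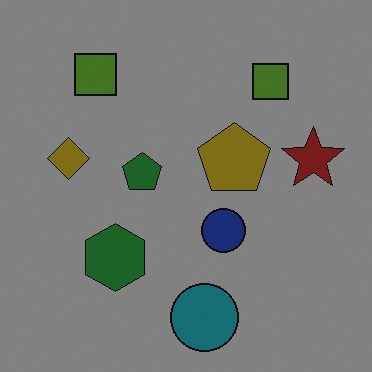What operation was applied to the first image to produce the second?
Darkened a lot.

Every pixel — background and shapes alike — is uniformly darkened.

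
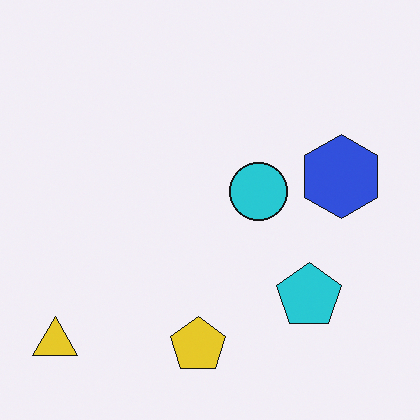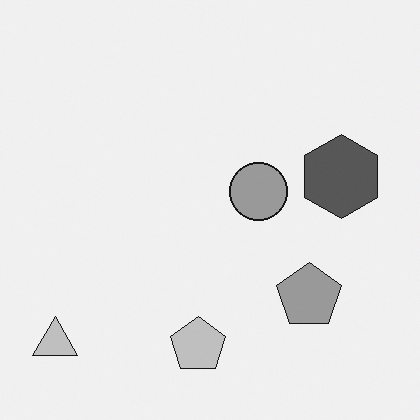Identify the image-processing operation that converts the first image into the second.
The image was converted to grayscale.

All color is removed — every shape is now a shade of grey.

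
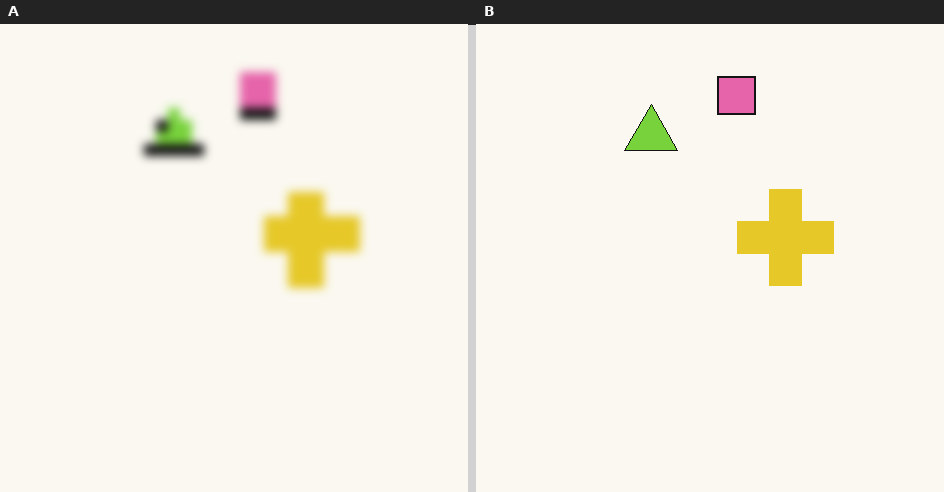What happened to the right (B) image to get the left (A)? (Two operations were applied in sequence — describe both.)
The image was heavily pixelated into large blocks, then noticeably gaussian-blurred.

Shapes are reduced to large square blocks; fine edges and outlines are lost — a downscale-then-upscale (mosaic) effect. Shape edges and outlines are uniformly softened across the whole image.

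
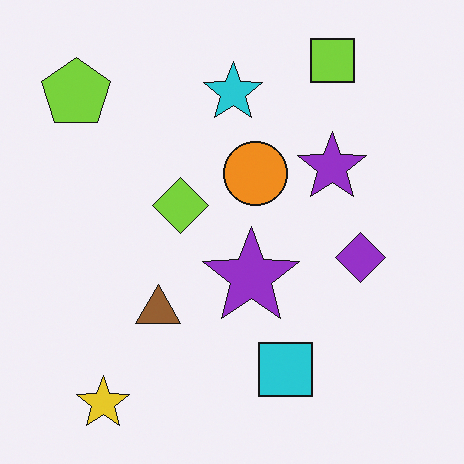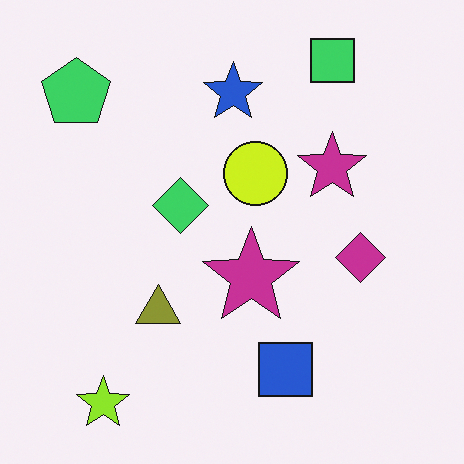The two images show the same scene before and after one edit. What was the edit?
The transformation is: hue-shifted by a small amount.

Every shape's color has rotated by the same amount around the hue wheel — a uniform hue shift.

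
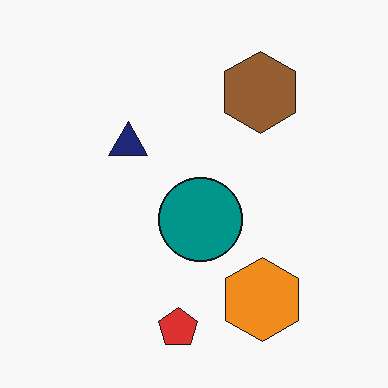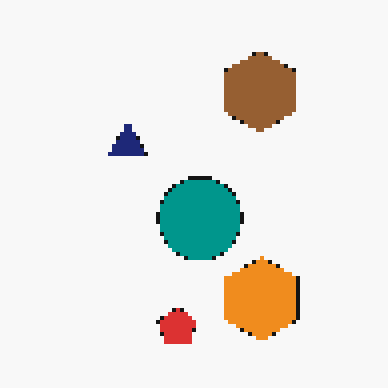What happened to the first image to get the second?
The transformation is: mildly pixelated.

Shapes are reduced to large square blocks; fine edges and outlines are lost — a downscale-then-upscale (mosaic) effect.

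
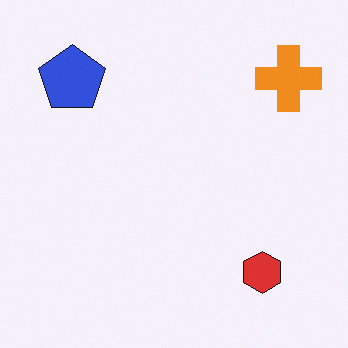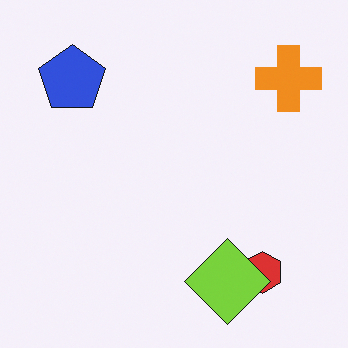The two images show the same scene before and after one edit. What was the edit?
The transformation is: overlaid with an additional lime diamond.

A lime diamond appears in the second image that is absent from the first.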